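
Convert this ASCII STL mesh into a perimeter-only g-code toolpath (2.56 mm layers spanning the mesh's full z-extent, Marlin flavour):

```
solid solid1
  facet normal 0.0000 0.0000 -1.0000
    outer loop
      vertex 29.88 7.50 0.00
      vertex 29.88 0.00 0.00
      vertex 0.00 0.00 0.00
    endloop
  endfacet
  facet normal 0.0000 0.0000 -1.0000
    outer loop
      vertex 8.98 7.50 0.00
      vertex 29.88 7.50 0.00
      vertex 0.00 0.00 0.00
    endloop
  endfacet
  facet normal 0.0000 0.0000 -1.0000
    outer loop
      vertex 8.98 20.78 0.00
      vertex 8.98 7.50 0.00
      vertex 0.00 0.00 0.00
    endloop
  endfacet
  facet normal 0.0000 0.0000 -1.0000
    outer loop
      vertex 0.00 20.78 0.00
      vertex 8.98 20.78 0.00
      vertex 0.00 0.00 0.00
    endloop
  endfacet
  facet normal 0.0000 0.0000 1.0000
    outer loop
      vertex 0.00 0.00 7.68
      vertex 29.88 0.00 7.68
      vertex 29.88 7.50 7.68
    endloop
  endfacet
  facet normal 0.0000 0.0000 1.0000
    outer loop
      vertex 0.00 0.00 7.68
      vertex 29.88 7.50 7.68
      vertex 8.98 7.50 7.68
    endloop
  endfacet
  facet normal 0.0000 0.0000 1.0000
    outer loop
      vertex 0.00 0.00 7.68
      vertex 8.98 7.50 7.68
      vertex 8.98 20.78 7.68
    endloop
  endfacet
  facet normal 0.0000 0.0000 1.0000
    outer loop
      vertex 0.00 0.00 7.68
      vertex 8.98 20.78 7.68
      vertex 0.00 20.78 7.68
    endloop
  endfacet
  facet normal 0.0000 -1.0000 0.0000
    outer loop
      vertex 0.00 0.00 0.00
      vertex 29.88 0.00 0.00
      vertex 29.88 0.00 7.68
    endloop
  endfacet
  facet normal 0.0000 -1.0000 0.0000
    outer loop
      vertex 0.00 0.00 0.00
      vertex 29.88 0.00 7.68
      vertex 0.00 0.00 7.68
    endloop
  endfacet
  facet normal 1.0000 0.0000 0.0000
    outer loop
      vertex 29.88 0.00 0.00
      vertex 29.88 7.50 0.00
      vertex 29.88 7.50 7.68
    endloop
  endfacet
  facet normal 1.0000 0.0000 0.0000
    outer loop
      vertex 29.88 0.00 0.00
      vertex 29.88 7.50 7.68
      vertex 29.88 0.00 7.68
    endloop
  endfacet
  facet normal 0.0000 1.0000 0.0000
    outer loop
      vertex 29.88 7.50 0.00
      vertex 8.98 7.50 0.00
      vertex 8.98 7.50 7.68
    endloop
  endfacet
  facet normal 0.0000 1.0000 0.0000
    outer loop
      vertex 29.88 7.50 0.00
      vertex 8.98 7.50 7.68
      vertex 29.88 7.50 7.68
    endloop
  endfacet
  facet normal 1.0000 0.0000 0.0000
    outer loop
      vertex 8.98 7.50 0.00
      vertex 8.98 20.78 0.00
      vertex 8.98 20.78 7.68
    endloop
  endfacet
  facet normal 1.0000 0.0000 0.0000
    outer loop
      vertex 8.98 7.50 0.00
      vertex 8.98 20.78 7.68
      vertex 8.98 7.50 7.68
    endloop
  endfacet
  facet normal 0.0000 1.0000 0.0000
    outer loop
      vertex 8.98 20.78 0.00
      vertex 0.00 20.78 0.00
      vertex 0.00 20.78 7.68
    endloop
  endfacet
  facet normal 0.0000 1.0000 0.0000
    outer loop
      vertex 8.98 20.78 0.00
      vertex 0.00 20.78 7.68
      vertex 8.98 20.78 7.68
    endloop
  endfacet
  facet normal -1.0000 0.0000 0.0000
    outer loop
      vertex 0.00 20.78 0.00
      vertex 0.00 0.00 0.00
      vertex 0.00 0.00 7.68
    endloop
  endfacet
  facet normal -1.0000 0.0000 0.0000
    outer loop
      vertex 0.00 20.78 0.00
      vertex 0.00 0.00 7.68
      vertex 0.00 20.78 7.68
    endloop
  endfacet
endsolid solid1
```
; perimeter-only toolpath
G21 ; units = mm
G90 ; absolute positioning
G28 ; home
; layer 1
G0 Z2.56
G0 X0.00 Y0.00
G1 X29.88 Y0.00
G1 X29.88 Y7.50
G1 X8.98 Y7.50
G1 X8.98 Y20.78
G1 X0.00 Y20.78
G1 X0.00 Y0.00
; layer 2
G0 Z5.12
G0 X0.00 Y0.00
G1 X29.88 Y0.00
G1 X29.88 Y7.50
G1 X8.98 Y7.50
G1 X8.98 Y20.78
G1 X0.00 Y20.78
G1 X0.00 Y0.00
; layer 3
G0 Z7.68
G0 X0.00 Y0.00
G1 X29.88 Y0.00
G1 X29.88 Y7.50
G1 X8.98 Y7.50
G1 X8.98 Y20.78
G1 X0.00 Y20.78
G1 X0.00 Y0.00
M2 ; end

The solid is an L-shaped prism: outer 29.9 × 20.8 mm, arm thicknesses ≈ 7.5 mm (horizontal) and 8.98 mm (vertical), extruded 7.68 mm in z. Slicing at Δz = 2.56 mm — 3 equal slices spanning the solid's height, so layer i sits at z = i·h/3 — gives 3 non-empty perimeters. Each is a 6-segment closed polygon; G0 lifts to the layer z and rapids to the start vertex, then G1 traces the edges.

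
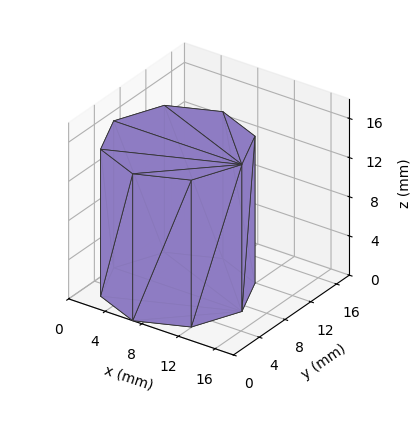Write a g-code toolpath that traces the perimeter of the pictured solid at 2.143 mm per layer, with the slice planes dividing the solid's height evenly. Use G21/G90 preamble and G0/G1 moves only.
Reading the render: the shape is a regular 8-sided prism (a cylinder approximated with 8 flat sides), circumscribed radius ≈ 7 mm, height ≈ 15 mm (dimensions read to the nearest mm from the axis ticks). For the g-code, the solid's height is divided into equal slices at the stated Δz and each level perimeter traced with G1 moves after a G0 lift.

; perimeter-only toolpath
G21 ; units = mm
G90 ; absolute positioning
G28 ; home
; layer 1
G0 Z2.143
G0 X14.000 Y7.000
G1 X11.950 Y11.950
G1 X7.000 Y14.000
G1 X2.050 Y11.950
G1 X0.000 Y7.000
G1 X2.050 Y2.050
G1 X7.000 Y0.000
G1 X11.950 Y2.050
G1 X14.000 Y7.000
; layer 2
G0 Z4.286
G0 X14.000 Y7.000
G1 X11.950 Y11.950
G1 X7.000 Y14.000
G1 X2.050 Y11.950
G1 X0.000 Y7.000
G1 X2.050 Y2.050
G1 X7.000 Y0.000
G1 X11.950 Y2.050
G1 X14.000 Y7.000
; layer 3
G0 Z6.429
G0 X14.000 Y7.000
G1 X11.950 Y11.950
G1 X7.000 Y14.000
G1 X2.050 Y11.950
G1 X0.000 Y7.000
G1 X2.050 Y2.050
G1 X7.000 Y0.000
G1 X11.950 Y2.050
G1 X14.000 Y7.000
; layer 4
G0 Z8.571
G0 X14.000 Y7.000
G1 X11.950 Y11.950
G1 X7.000 Y14.000
G1 X2.050 Y11.950
G1 X0.000 Y7.000
G1 X2.050 Y2.050
G1 X7.000 Y0.000
G1 X11.950 Y2.050
G1 X14.000 Y7.000
; layer 5
G0 Z10.714
G0 X14.000 Y7.000
G1 X11.950 Y11.950
G1 X7.000 Y14.000
G1 X2.050 Y11.950
G1 X0.000 Y7.000
G1 X2.050 Y2.050
G1 X7.000 Y0.000
G1 X11.950 Y2.050
G1 X14.000 Y7.000
; layer 6
G0 Z12.857
G0 X14.000 Y7.000
G1 X11.950 Y11.950
G1 X7.000 Y14.000
G1 X2.050 Y11.950
G1 X0.000 Y7.000
G1 X2.050 Y2.050
G1 X7.000 Y0.000
G1 X11.950 Y2.050
G1 X14.000 Y7.000
; layer 7
G0 Z15.000
G0 X14.000 Y7.000
G1 X11.950 Y11.950
G1 X7.000 Y14.000
G1 X2.050 Y11.950
G1 X0.000 Y7.000
G1 X2.050 Y2.050
G1 X7.000 Y0.000
G1 X11.950 Y2.050
G1 X14.000 Y7.000
M2 ; end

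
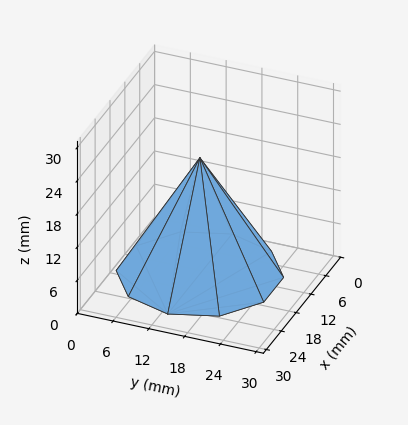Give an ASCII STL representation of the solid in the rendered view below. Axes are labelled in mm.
Reading the render: the shape is a regular 10-sided pyramid, base circumscribed radius ≈ 13 mm, apex at z ≈ 21 mm (dimensions read to the nearest mm from the axis ticks). For the STL, each face is triangulated and given an outward normal.

solid part
  facet normal 0.0000 0.0000 -1.0000
    outer loop
      vertex 17.017 25.364 0.000
      vertex 23.517 20.641 0.000
      vertex 26.000 13.000 0.000
    endloop
  endfacet
  facet normal 0.0000 0.0000 -1.0000
    outer loop
      vertex 8.983 25.364 0.000
      vertex 17.017 25.364 0.000
      vertex 26.000 13.000 0.000
    endloop
  endfacet
  facet normal 0.0000 0.0000 -1.0000
    outer loop
      vertex 2.483 20.641 0.000
      vertex 8.983 25.364 0.000
      vertex 26.000 13.000 0.000
    endloop
  endfacet
  facet normal 0.0000 0.0000 -1.0000
    outer loop
      vertex 0.000 13.000 0.000
      vertex 2.483 20.641 0.000
      vertex 26.000 13.000 0.000
    endloop
  endfacet
  facet normal 0.0000 0.0000 -1.0000
    outer loop
      vertex 2.483 5.359 0.000
      vertex 0.000 13.000 0.000
      vertex 26.000 13.000 0.000
    endloop
  endfacet
  facet normal 0.0000 0.0000 -1.0000
    outer loop
      vertex 8.983 0.636 0.000
      vertex 2.483 5.359 0.000
      vertex 26.000 13.000 0.000
    endloop
  endfacet
  facet normal 0.0000 0.0000 -1.0000
    outer loop
      vertex 17.017 0.636 0.000
      vertex 8.983 0.636 0.000
      vertex 26.000 13.000 0.000
    endloop
  endfacet
  facet normal 0.0000 0.0000 -1.0000
    outer loop
      vertex 23.517 5.359 0.000
      vertex 17.017 0.636 0.000
      vertex 26.000 13.000 0.000
    endloop
  endfacet
  facet normal 0.8196 0.2663 0.5073
    outer loop
      vertex 26.000 13.000 0.000
      vertex 23.517 20.641 0.000
      vertex 13.000 13.000 21.000
    endloop
  endfacet
  facet normal 0.5066 0.6971 0.5073
    outer loop
      vertex 23.517 20.641 0.000
      vertex 17.017 25.364 0.000
      vertex 13.000 13.000 21.000
    endloop
  endfacet
  facet normal 0.0000 0.8617 0.5074
    outer loop
      vertex 17.017 25.364 0.000
      vertex 8.983 25.364 0.000
      vertex 13.000 13.000 21.000
    endloop
  endfacet
  facet normal -0.5066 0.6971 0.5073
    outer loop
      vertex 8.983 25.364 0.000
      vertex 2.483 20.641 0.000
      vertex 13.000 13.000 21.000
    endloop
  endfacet
  facet normal -0.8196 0.2663 0.5073
    outer loop
      vertex 2.483 20.641 0.000
      vertex 0.000 13.000 0.000
      vertex 13.000 13.000 21.000
    endloop
  endfacet
  facet normal -0.8196 -0.2663 0.5073
    outer loop
      vertex 0.000 13.000 0.000
      vertex 2.483 5.359 0.000
      vertex 13.000 13.000 21.000
    endloop
  endfacet
  facet normal -0.5066 -0.6971 0.5073
    outer loop
      vertex 2.483 5.359 0.000
      vertex 8.983 0.636 0.000
      vertex 13.000 13.000 21.000
    endloop
  endfacet
  facet normal 0.0000 -0.8617 0.5074
    outer loop
      vertex 8.983 0.636 0.000
      vertex 17.017 0.636 0.000
      vertex 13.000 13.000 21.000
    endloop
  endfacet
  facet normal 0.5066 -0.6971 0.5073
    outer loop
      vertex 17.017 0.636 0.000
      vertex 23.517 5.359 0.000
      vertex 13.000 13.000 21.000
    endloop
  endfacet
  facet normal 0.8196 -0.2663 0.5073
    outer loop
      vertex 23.517 5.359 0.000
      vertex 26.000 13.000 0.000
      vertex 13.000 13.000 21.000
    endloop
  endfacet
endsolid part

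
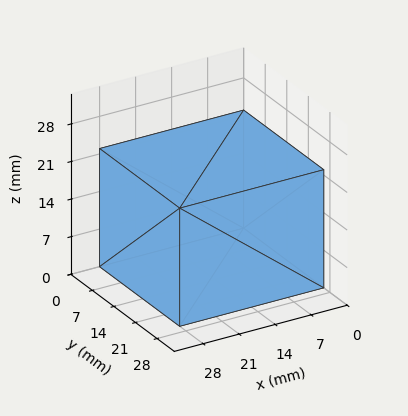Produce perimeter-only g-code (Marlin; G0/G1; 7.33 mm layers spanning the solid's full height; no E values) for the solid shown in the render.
Reading the render: the shape is a rectangular box, roughly 28 × 26 mm footprint and 22 mm tall (dimensions read to the nearest mm from the axis ticks). For the g-code, the solid's height is divided into equal slices at the stated Δz and each level perimeter traced with G1 moves after a G0 lift.

; perimeter-only toolpath
G21 ; units = mm
G90 ; absolute positioning
G28 ; home
; layer 1
G0 Z7.33
G0 X0.00 Y0.00
G1 X28.00 Y0.00
G1 X28.00 Y26.00
G1 X0.00 Y26.00
G1 X0.00 Y0.00
; layer 2
G0 Z14.67
G0 X0.00 Y0.00
G1 X28.00 Y0.00
G1 X28.00 Y26.00
G1 X0.00 Y26.00
G1 X0.00 Y0.00
; layer 3
G0 Z22.00
G0 X0.00 Y0.00
G1 X28.00 Y0.00
G1 X28.00 Y26.00
G1 X0.00 Y26.00
G1 X0.00 Y0.00
M2 ; end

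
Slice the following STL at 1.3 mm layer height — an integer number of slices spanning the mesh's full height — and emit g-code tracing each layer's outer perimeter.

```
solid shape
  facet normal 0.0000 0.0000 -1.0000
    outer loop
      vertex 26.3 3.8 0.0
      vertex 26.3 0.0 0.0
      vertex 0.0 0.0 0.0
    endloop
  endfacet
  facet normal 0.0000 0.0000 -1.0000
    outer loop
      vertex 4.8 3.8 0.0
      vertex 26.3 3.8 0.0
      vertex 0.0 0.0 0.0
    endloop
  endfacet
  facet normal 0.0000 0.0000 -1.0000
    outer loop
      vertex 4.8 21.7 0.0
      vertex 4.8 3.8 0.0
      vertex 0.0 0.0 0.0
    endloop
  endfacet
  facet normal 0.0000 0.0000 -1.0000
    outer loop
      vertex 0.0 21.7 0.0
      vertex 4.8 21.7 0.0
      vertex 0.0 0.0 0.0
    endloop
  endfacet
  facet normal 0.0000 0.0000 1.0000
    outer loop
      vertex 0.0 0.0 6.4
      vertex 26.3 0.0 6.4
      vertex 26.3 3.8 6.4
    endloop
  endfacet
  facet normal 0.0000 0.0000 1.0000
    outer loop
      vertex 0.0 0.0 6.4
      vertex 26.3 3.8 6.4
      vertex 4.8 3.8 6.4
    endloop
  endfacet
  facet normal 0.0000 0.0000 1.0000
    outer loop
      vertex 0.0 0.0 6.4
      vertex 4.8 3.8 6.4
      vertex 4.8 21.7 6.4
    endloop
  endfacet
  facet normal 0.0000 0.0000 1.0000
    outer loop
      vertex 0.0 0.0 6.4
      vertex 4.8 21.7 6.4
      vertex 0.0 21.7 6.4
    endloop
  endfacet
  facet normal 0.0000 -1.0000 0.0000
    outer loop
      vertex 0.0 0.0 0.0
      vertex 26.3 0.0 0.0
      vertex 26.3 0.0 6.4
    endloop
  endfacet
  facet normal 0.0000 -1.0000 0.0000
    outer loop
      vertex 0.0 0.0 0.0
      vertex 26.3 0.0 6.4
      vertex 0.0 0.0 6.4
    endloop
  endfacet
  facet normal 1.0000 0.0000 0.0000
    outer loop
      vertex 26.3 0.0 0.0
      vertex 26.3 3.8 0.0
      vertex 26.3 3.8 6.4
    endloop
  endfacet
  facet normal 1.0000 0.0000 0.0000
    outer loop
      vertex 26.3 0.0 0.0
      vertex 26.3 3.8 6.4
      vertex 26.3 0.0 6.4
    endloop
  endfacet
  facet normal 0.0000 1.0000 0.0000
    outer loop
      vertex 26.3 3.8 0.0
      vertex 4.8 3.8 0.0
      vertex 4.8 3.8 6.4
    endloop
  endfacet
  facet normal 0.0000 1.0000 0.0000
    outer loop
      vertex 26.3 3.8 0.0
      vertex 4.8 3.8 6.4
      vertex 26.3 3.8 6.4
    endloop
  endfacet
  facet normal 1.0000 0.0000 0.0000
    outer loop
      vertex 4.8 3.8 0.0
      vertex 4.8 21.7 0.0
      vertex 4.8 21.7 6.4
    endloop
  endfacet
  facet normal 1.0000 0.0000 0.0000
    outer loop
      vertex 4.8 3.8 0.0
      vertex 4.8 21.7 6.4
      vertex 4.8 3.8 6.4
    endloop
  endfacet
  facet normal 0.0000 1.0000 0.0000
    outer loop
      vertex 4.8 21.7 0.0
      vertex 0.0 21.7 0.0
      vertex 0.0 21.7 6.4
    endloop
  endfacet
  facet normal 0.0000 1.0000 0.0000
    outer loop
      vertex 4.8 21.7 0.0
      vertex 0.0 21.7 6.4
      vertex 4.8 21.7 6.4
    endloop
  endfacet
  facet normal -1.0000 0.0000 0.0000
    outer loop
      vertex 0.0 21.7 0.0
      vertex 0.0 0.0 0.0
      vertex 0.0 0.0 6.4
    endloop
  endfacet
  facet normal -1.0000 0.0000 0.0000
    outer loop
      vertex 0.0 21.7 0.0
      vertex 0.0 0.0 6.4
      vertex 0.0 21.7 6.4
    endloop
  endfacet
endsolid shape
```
; perimeter-only toolpath
G21 ; units = mm
G90 ; absolute positioning
G28 ; home
; layer 1
G0 Z1.3
G0 X0.0 Y0.0
G1 X26.3 Y0.0
G1 X26.3 Y3.8
G1 X4.8 Y3.8
G1 X4.8 Y21.7
G1 X0.0 Y21.7
G1 X0.0 Y0.0
; layer 2
G0 Z2.6
G0 X0.0 Y0.0
G1 X26.3 Y0.0
G1 X26.3 Y3.8
G1 X4.8 Y3.8
G1 X4.8 Y21.7
G1 X0.0 Y21.7
G1 X0.0 Y0.0
; layer 3
G0 Z3.8
G0 X0.0 Y0.0
G1 X26.3 Y0.0
G1 X26.3 Y3.8
G1 X4.8 Y3.8
G1 X4.8 Y21.7
G1 X0.0 Y21.7
G1 X0.0 Y0.0
; layer 4
G0 Z5.1
G0 X0.0 Y0.0
G1 X26.3 Y0.0
G1 X26.3 Y3.8
G1 X4.8 Y3.8
G1 X4.8 Y21.7
G1 X0.0 Y21.7
G1 X0.0 Y0.0
; layer 5
G0 Z6.4
G0 X0.0 Y0.0
G1 X26.3 Y0.0
G1 X26.3 Y3.8
G1 X4.8 Y3.8
G1 X4.8 Y21.7
G1 X0.0 Y21.7
G1 X0.0 Y0.0
M2 ; end

The solid is an L-shaped prism: outer 26.3 × 21.7 mm, arm thicknesses ≈ 3.8 mm (horizontal) and 4.8 mm (vertical), extruded 6.4 mm in z. Slicing at Δz = 1.3 mm — 5 equal slices spanning the solid's height, so layer i sits at z = i·h/5 — gives 5 non-empty perimeters. Each is a 6-segment closed polygon; G0 lifts to the layer z and rapids to the start vertex, then G1 traces the edges.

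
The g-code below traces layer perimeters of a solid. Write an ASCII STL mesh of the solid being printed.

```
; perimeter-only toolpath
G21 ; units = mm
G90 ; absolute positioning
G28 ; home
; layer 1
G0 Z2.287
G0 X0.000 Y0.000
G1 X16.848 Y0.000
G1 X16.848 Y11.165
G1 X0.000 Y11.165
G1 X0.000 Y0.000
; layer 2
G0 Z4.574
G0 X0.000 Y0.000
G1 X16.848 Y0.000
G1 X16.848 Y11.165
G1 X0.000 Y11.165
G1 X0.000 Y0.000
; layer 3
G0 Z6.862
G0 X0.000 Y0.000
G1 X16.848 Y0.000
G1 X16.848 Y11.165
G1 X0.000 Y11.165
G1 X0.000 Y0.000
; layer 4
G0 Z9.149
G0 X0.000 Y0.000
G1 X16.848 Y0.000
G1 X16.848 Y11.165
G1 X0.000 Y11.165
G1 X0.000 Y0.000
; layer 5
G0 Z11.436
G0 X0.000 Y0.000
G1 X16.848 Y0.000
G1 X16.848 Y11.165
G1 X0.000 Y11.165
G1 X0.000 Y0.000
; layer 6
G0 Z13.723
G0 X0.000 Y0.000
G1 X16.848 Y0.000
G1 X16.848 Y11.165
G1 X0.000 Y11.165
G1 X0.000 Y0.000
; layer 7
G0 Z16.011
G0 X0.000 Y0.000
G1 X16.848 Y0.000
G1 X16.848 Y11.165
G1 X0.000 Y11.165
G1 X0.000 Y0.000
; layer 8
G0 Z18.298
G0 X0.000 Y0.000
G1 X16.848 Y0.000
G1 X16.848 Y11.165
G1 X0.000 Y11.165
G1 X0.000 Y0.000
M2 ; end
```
solid part
  facet normal 0.0000 0.0000 -1.0000
    outer loop
      vertex 16.848 11.165 0.000
      vertex 16.848 0.000 0.000
      vertex 0.000 0.000 0.000
    endloop
  endfacet
  facet normal 0.0000 0.0000 -1.0000
    outer loop
      vertex 0.000 11.165 0.000
      vertex 16.848 11.165 0.000
      vertex 0.000 0.000 0.000
    endloop
  endfacet
  facet normal 0.0000 0.0000 1.0000
    outer loop
      vertex 0.000 0.000 18.298
      vertex 16.848 0.000 18.298
      vertex 16.848 11.165 18.298
    endloop
  endfacet
  facet normal 0.0000 0.0000 1.0000
    outer loop
      vertex 0.000 0.000 18.298
      vertex 16.848 11.165 18.298
      vertex 0.000 11.165 18.298
    endloop
  endfacet
  facet normal 0.0000 -1.0000 0.0000
    outer loop
      vertex 0.000 0.000 0.000
      vertex 16.848 0.000 0.000
      vertex 16.848 0.000 18.298
    endloop
  endfacet
  facet normal 0.0000 -1.0000 0.0000
    outer loop
      vertex 0.000 0.000 0.000
      vertex 16.848 0.000 18.298
      vertex 0.000 0.000 18.298
    endloop
  endfacet
  facet normal 0.0000 1.0000 0.0000
    outer loop
      vertex 16.848 11.165 18.298
      vertex 16.848 11.165 0.000
      vertex 0.000 11.165 0.000
    endloop
  endfacet
  facet normal 0.0000 1.0000 0.0000
    outer loop
      vertex 0.000 11.165 18.298
      vertex 16.848 11.165 18.298
      vertex 0.000 11.165 0.000
    endloop
  endfacet
  facet normal -1.0000 0.0000 0.0000
    outer loop
      vertex 0.000 11.165 18.298
      vertex 0.000 11.165 0.000
      vertex 0.000 0.000 0.000
    endloop
  endfacet
  facet normal -1.0000 0.0000 0.0000
    outer loop
      vertex 0.000 0.000 18.298
      vertex 0.000 11.165 18.298
      vertex 0.000 0.000 0.000
    endloop
  endfacet
  facet normal 1.0000 0.0000 0.0000
    outer loop
      vertex 16.848 0.000 0.000
      vertex 16.848 11.165 0.000
      vertex 16.848 11.165 18.298
    endloop
  endfacet
  facet normal 1.0000 0.0000 0.0000
    outer loop
      vertex 16.848 0.000 0.000
      vertex 16.848 11.165 18.298
      vertex 16.848 0.000 18.298
    endloop
  endfacet
endsolid part

The G0 Z moves step by Δz≈2.287 mm. Every layer's G1 loop is the same polygon, so the solid is a straight extrusion of it from z=0 to z≈18.3. Closing with flat bottom and top caps and triangulating gives 12 facets — a rectangular box, roughly 16.8 × 11.2 mm footprint and 18.3 mm tall.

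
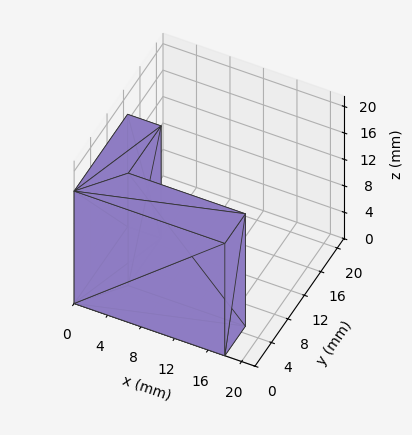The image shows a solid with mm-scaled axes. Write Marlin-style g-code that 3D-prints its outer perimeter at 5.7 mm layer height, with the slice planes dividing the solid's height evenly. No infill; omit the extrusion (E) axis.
Reading the render: the shape is an L-shaped prism: outer 18 × 13 mm, arm thicknesses ≈ 5 mm (horizontal) and 4 mm (vertical), extruded 17 mm in z (dimensions read to the nearest mm from the axis ticks). For the g-code, the solid's height is divided into equal slices at the stated Δz and each level perimeter traced with G1 moves after a G0 lift.

; perimeter-only toolpath
G21 ; units = mm
G90 ; absolute positioning
G28 ; home
; layer 1
G0 Z5.7
G0 X0.0 Y0.0
G1 X18.0 Y0.0
G1 X18.0 Y5.0
G1 X4.0 Y5.0
G1 X4.0 Y13.0
G1 X0.0 Y13.0
G1 X0.0 Y0.0
; layer 2
G0 Z11.3
G0 X0.0 Y0.0
G1 X18.0 Y0.0
G1 X18.0 Y5.0
G1 X4.0 Y5.0
G1 X4.0 Y13.0
G1 X0.0 Y13.0
G1 X0.0 Y0.0
; layer 3
G0 Z17.0
G0 X0.0 Y0.0
G1 X18.0 Y0.0
G1 X18.0 Y5.0
G1 X4.0 Y5.0
G1 X4.0 Y13.0
G1 X0.0 Y13.0
G1 X0.0 Y0.0
M2 ; end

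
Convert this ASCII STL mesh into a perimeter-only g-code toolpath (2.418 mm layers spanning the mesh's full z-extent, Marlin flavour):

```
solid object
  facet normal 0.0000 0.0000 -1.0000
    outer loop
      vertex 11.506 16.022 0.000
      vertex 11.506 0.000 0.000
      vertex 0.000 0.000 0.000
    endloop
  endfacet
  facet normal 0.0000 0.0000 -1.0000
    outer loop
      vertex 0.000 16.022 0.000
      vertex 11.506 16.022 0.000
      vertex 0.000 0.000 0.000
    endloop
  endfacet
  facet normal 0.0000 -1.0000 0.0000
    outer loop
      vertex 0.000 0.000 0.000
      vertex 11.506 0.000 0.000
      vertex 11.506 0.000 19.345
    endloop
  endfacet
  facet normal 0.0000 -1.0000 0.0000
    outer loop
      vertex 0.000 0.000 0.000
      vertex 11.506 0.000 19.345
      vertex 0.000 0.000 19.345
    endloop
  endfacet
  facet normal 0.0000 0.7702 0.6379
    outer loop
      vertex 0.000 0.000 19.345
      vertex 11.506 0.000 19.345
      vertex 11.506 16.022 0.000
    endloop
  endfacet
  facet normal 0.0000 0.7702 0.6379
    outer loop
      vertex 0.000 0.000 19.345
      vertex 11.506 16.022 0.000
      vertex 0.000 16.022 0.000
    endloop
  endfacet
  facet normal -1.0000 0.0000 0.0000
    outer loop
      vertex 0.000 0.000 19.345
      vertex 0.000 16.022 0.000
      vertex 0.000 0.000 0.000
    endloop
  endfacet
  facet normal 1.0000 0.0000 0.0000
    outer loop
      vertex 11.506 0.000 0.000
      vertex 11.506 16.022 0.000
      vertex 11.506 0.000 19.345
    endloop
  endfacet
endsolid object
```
; perimeter-only toolpath
G21 ; units = mm
G90 ; absolute positioning
G28 ; home
; layer 1
G0 Z2.418
G0 X0.000 Y0.000
G1 X11.506 Y0.000
G1 X11.506 Y14.019
G1 X0.000 Y14.019
G1 X0.000 Y0.000
; layer 2
G0 Z4.836
G0 X0.000 Y0.000
G1 X11.506 Y0.000
G1 X11.506 Y12.016
G1 X0.000 Y12.016
G1 X0.000 Y0.000
; layer 3
G0 Z7.254
G0 X0.000 Y0.000
G1 X11.506 Y0.000
G1 X11.506 Y10.014
G1 X0.000 Y10.014
G1 X0.000 Y0.000
; layer 4
G0 Z9.672
G0 X0.000 Y0.000
G1 X11.506 Y0.000
G1 X11.506 Y8.011
G1 X0.000 Y8.011
G1 X0.000 Y0.000
; layer 5
G0 Z12.091
G0 X0.000 Y0.000
G1 X11.506 Y0.000
G1 X11.506 Y6.008
G1 X0.000 Y6.008
G1 X0.000 Y0.000
; layer 6
G0 Z14.509
G0 X0.000 Y0.000
G1 X11.506 Y0.000
G1 X11.506 Y4.005
G1 X0.000 Y4.005
G1 X0.000 Y0.000
; layer 7
G0 Z16.927
G0 X0.000 Y0.000
G1 X11.506 Y0.000
G1 X11.506 Y2.003
G1 X0.000 Y2.003
G1 X0.000 Y0.000
M2 ; end

The solid is a wedge (ramp): 11.5 × 16 mm base, rising to 19.3 mm along the y=0 edge and sloping linearly to z=0 at y=16. Slicing at Δz = 2.418 mm — 8 equal slices spanning the solid's height, so layer i sits at z = i·h/8 — gives 7 non-empty perimeters. Each is a 4-segment closed polygon; G0 lifts to the layer z and rapids to the start vertex, then G1 traces the edges. The cross-section shrinks linearly with z (the slice at the apex is degenerate and omitted).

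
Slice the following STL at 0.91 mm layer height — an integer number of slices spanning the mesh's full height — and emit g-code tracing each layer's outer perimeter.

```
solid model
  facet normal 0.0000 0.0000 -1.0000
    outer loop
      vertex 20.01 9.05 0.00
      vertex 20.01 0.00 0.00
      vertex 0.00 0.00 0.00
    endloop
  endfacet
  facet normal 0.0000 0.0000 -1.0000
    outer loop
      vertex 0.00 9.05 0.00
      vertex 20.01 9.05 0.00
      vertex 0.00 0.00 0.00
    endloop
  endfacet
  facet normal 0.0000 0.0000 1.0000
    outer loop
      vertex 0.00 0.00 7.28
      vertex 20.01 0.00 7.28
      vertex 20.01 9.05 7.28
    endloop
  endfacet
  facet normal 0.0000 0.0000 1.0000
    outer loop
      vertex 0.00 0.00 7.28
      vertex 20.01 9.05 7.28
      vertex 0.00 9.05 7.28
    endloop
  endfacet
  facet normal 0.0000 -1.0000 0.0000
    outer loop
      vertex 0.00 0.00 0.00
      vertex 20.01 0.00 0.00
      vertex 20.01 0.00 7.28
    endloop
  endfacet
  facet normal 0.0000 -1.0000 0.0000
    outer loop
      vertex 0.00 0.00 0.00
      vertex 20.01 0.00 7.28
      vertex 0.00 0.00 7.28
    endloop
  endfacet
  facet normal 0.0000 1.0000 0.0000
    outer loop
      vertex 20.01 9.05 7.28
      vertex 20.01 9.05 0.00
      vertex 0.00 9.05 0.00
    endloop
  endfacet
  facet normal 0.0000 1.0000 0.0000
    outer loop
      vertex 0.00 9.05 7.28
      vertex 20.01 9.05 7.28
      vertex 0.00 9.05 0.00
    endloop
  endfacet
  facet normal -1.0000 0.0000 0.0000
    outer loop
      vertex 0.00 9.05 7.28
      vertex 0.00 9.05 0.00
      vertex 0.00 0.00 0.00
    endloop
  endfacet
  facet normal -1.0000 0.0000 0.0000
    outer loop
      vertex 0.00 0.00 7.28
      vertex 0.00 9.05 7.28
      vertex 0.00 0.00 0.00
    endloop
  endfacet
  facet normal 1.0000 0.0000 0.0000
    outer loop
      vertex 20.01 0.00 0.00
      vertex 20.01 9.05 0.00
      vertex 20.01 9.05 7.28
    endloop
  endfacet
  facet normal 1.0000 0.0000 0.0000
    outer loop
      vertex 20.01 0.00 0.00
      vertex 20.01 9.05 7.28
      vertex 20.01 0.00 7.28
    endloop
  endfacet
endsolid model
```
; perimeter-only toolpath
G21 ; units = mm
G90 ; absolute positioning
G28 ; home
; layer 1
G0 Z0.91
G0 X0.00 Y0.00
G1 X20.01 Y0.00
G1 X20.01 Y9.05
G1 X0.00 Y9.05
G1 X0.00 Y0.00
; layer 2
G0 Z1.82
G0 X0.00 Y0.00
G1 X20.01 Y0.00
G1 X20.01 Y9.05
G1 X0.00 Y9.05
G1 X0.00 Y0.00
; layer 3
G0 Z2.73
G0 X0.00 Y0.00
G1 X20.01 Y0.00
G1 X20.01 Y9.05
G1 X0.00 Y9.05
G1 X0.00 Y0.00
; layer 4
G0 Z3.64
G0 X0.00 Y0.00
G1 X20.01 Y0.00
G1 X20.01 Y9.05
G1 X0.00 Y9.05
G1 X0.00 Y0.00
; layer 5
G0 Z4.55
G0 X0.00 Y0.00
G1 X20.01 Y0.00
G1 X20.01 Y9.05
G1 X0.00 Y9.05
G1 X0.00 Y0.00
; layer 6
G0 Z5.46
G0 X0.00 Y0.00
G1 X20.01 Y0.00
G1 X20.01 Y9.05
G1 X0.00 Y9.05
G1 X0.00 Y0.00
; layer 7
G0 Z6.37
G0 X0.00 Y0.00
G1 X20.01 Y0.00
G1 X20.01 Y9.05
G1 X0.00 Y9.05
G1 X0.00 Y0.00
; layer 8
G0 Z7.28
G0 X0.00 Y0.00
G1 X20.01 Y0.00
G1 X20.01 Y9.05
G1 X0.00 Y9.05
G1 X0.00 Y0.00
M2 ; end

The solid is a rectangular box, roughly 20 × 9.05 mm footprint and 7.28 mm tall. Slicing at Δz = 0.91 mm — 8 equal slices spanning the solid's height, so layer i sits at z = i·h/8 — gives 8 non-empty perimeters. Each is a 4-segment closed polygon; G0 lifts to the layer z and rapids to the start vertex, then G1 traces the edges.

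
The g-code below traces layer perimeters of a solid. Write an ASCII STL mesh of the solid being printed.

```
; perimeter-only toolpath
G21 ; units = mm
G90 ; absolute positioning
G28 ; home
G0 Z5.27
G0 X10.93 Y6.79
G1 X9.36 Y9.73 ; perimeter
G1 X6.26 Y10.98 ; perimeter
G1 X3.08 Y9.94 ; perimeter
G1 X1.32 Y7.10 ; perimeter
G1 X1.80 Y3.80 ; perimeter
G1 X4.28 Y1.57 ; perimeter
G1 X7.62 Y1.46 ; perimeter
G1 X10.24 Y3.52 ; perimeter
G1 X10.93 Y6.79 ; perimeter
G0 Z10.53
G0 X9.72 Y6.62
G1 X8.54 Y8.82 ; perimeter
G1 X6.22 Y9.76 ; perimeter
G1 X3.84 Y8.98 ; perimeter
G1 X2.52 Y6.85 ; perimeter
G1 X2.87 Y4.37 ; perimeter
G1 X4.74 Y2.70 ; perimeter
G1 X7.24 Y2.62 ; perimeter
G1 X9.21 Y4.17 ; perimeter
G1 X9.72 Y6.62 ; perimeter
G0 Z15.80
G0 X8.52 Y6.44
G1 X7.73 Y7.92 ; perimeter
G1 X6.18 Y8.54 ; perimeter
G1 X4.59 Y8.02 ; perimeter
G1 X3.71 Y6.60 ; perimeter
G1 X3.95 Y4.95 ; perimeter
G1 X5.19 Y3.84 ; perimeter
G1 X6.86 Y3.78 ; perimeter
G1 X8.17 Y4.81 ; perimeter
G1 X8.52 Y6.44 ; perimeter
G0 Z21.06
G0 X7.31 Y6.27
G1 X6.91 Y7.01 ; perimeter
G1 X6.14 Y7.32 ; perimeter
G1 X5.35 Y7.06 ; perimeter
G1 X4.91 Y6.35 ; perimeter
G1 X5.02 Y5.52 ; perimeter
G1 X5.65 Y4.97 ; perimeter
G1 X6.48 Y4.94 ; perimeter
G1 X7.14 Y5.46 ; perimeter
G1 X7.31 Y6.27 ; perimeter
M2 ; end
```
solid part
  facet normal 0.0000 0.0000 -1.0000
    outer loop
      vertex 6.30 12.20 0.00
      vertex 10.17 10.64 0.00
      vertex 12.14 6.96 0.00
    endloop
  endfacet
  facet normal 0.0000 0.0000 -1.0000
    outer loop
      vertex 2.33 10.90 0.00
      vertex 6.30 12.20 0.00
      vertex 12.14 6.96 0.00
    endloop
  endfacet
  facet normal 0.0000 0.0000 -1.0000
    outer loop
      vertex 0.13 7.35 0.00
      vertex 2.33 10.90 0.00
      vertex 12.14 6.96 0.00
    endloop
  endfacet
  facet normal 0.0000 0.0000 -1.0000
    outer loop
      vertex 0.72 3.22 0.00
      vertex 0.13 7.35 0.00
      vertex 12.14 6.96 0.00
    endloop
  endfacet
  facet normal 0.0000 0.0000 -1.0000
    outer loop
      vertex 3.83 0.44 0.00
      vertex 0.72 3.22 0.00
      vertex 12.14 6.96 0.00
    endloop
  endfacet
  facet normal 0.0000 0.0000 -1.0000
    outer loop
      vertex 8.00 0.30 0.00
      vertex 3.83 0.44 0.00
      vertex 12.14 6.96 0.00
    endloop
  endfacet
  facet normal 0.0000 0.0000 -1.0000
    outer loop
      vertex 11.28 2.88 0.00
      vertex 8.00 0.30 0.00
      vertex 12.14 6.96 0.00
    endloop
  endfacet
  facet normal 0.8615 0.4612 0.2127
    outer loop
      vertex 12.14 6.96 0.00
      vertex 10.17 10.64 0.00
      vertex 6.10 6.10 26.33
    endloop
  endfacet
  facet normal 0.3653 0.9063 0.2127
    outer loop
      vertex 10.17 10.64 0.00
      vertex 6.30 12.20 0.00
      vertex 6.10 6.10 26.33
    endloop
  endfacet
  facet normal -0.3041 0.9286 0.2128
    outer loop
      vertex 6.30 12.20 0.00
      vertex 2.33 10.90 0.00
      vertex 6.10 6.10 26.33
    endloop
  endfacet
  facet normal -0.8305 0.5147 0.2128
    outer loop
      vertex 2.33 10.90 0.00
      vertex 0.13 7.35 0.00
      vertex 6.10 6.10 26.33
    endloop
  endfacet
  facet normal -0.9673 -0.1382 0.2128
    outer loop
      vertex 0.13 7.35 0.00
      vertex 0.72 3.22 0.00
      vertex 6.10 6.10 26.33
    endloop
  endfacet
  facet normal -0.6512 -0.7285 0.2127
    outer loop
      vertex 0.72 3.22 0.00
      vertex 3.83 0.44 0.00
      vertex 6.10 6.10 26.33
    endloop
  endfacet
  facet normal -0.0328 -0.9766 0.2128
    outer loop
      vertex 3.83 0.44 0.00
      vertex 8.00 0.30 0.00
      vertex 6.10 6.10 26.33
    endloop
  endfacet
  facet normal 0.6041 -0.7680 0.2128
    outer loop
      vertex 8.00 0.30 0.00
      vertex 11.28 2.88 0.00
      vertex 6.10 6.10 26.33
    endloop
  endfacet
  facet normal 0.9561 -0.2015 0.2127
    outer loop
      vertex 11.28 2.88 0.00
      vertex 12.14 6.96 0.00
      vertex 6.10 6.10 26.33
    endloop
  endfacet
endsolid part

The G0 Z moves step by Δz≈5.27 mm. The G1 loops shrink linearly with z, so the solid tapers from its base footprint up to z≈26.3. Closing with a flat bottom cap and the tapered top and triangulating gives 16 facets — a regular 9-sided pyramid, base circumscribed radius ≈ 6.1 mm, apex at z ≈ 26.3 mm.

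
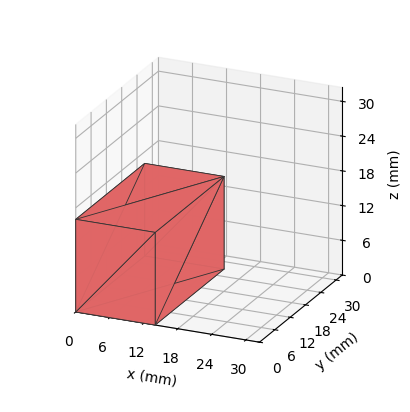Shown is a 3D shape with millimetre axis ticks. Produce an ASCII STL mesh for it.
Reading the render: the shape is a rectangular box, roughly 14 × 27 mm footprint and 16 mm tall (dimensions read to the nearest mm from the axis ticks). For the STL, each face is triangulated and given an outward normal.

solid part
  facet normal 0.0000 0.0000 -1.0000
    outer loop
      vertex 14.00 27.00 0.00
      vertex 14.00 0.00 0.00
      vertex 0.00 0.00 0.00
    endloop
  endfacet
  facet normal 0.0000 0.0000 -1.0000
    outer loop
      vertex 0.00 27.00 0.00
      vertex 14.00 27.00 0.00
      vertex 0.00 0.00 0.00
    endloop
  endfacet
  facet normal 0.0000 0.0000 1.0000
    outer loop
      vertex 0.00 0.00 16.00
      vertex 14.00 0.00 16.00
      vertex 14.00 27.00 16.00
    endloop
  endfacet
  facet normal 0.0000 0.0000 1.0000
    outer loop
      vertex 0.00 0.00 16.00
      vertex 14.00 27.00 16.00
      vertex 0.00 27.00 16.00
    endloop
  endfacet
  facet normal 0.0000 -1.0000 0.0000
    outer loop
      vertex 0.00 0.00 0.00
      vertex 14.00 0.00 0.00
      vertex 14.00 0.00 16.00
    endloop
  endfacet
  facet normal 0.0000 -1.0000 0.0000
    outer loop
      vertex 0.00 0.00 0.00
      vertex 14.00 0.00 16.00
      vertex 0.00 0.00 16.00
    endloop
  endfacet
  facet normal 0.0000 1.0000 0.0000
    outer loop
      vertex 14.00 27.00 16.00
      vertex 14.00 27.00 0.00
      vertex 0.00 27.00 0.00
    endloop
  endfacet
  facet normal 0.0000 1.0000 0.0000
    outer loop
      vertex 0.00 27.00 16.00
      vertex 14.00 27.00 16.00
      vertex 0.00 27.00 0.00
    endloop
  endfacet
  facet normal -1.0000 0.0000 0.0000
    outer loop
      vertex 0.00 27.00 16.00
      vertex 0.00 27.00 0.00
      vertex 0.00 0.00 0.00
    endloop
  endfacet
  facet normal -1.0000 0.0000 0.0000
    outer loop
      vertex 0.00 0.00 16.00
      vertex 0.00 27.00 16.00
      vertex 0.00 0.00 0.00
    endloop
  endfacet
  facet normal 1.0000 0.0000 0.0000
    outer loop
      vertex 14.00 0.00 0.00
      vertex 14.00 27.00 0.00
      vertex 14.00 27.00 16.00
    endloop
  endfacet
  facet normal 1.0000 0.0000 0.0000
    outer loop
      vertex 14.00 0.00 0.00
      vertex 14.00 27.00 16.00
      vertex 14.00 0.00 16.00
    endloop
  endfacet
endsolid part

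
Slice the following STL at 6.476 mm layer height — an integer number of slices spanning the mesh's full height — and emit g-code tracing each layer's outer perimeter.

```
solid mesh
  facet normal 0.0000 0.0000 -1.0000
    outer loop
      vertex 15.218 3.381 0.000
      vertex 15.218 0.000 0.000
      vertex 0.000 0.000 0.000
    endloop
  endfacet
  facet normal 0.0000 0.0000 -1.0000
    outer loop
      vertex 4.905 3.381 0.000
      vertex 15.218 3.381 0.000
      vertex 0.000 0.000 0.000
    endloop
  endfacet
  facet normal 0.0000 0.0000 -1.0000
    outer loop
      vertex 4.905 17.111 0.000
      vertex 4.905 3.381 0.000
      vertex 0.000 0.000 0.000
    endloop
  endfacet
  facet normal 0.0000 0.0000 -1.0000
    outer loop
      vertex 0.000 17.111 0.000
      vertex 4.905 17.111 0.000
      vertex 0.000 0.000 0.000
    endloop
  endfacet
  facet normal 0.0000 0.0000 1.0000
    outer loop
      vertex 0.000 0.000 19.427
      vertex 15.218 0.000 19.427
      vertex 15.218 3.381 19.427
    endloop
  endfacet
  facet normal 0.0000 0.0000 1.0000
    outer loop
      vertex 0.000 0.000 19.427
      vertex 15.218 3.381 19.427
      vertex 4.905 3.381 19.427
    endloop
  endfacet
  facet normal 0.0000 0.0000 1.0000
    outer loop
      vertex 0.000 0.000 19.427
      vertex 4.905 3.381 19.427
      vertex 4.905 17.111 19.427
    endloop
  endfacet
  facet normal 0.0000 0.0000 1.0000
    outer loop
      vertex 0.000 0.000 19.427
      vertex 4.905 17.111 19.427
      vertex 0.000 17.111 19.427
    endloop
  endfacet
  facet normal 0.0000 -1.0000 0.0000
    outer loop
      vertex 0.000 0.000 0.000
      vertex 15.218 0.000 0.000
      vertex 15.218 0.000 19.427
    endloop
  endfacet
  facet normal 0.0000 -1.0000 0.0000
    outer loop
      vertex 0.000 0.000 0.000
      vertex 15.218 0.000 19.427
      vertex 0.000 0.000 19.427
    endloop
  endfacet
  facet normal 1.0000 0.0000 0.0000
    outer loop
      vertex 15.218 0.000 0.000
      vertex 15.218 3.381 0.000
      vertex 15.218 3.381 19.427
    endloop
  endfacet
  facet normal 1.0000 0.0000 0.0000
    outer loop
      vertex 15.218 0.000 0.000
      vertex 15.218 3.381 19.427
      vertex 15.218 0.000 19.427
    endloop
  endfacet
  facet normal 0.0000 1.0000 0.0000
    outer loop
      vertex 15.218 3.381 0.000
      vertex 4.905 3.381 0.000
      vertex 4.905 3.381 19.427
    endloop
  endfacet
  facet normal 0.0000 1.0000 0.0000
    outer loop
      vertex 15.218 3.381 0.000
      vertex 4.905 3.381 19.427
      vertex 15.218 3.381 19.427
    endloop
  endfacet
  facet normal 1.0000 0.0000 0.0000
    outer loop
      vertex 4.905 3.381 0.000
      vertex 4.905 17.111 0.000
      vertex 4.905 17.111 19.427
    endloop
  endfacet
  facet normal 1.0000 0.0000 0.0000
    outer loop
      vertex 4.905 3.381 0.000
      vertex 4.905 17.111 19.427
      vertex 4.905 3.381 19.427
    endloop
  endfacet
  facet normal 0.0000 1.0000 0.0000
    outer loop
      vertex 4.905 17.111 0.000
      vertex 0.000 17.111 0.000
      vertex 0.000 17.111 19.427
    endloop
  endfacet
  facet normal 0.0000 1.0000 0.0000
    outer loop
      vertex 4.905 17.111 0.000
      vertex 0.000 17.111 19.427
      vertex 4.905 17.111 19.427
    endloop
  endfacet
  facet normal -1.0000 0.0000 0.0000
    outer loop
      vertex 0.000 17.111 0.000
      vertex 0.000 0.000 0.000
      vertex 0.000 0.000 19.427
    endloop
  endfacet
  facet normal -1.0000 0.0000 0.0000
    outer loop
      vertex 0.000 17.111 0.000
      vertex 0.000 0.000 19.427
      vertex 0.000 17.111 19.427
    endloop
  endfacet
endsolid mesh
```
; perimeter-only toolpath
G21 ; units = mm
G90 ; absolute positioning
G28 ; home
; layer 1
G0 Z6.476
G0 X0.000 Y0.000
G1 X15.218 Y0.000
G1 X15.218 Y3.381
G1 X4.905 Y3.381
G1 X4.905 Y17.111
G1 X0.000 Y17.111
G1 X0.000 Y0.000
; layer 2
G0 Z12.951
G0 X0.000 Y0.000
G1 X15.218 Y0.000
G1 X15.218 Y3.381
G1 X4.905 Y3.381
G1 X4.905 Y17.111
G1 X0.000 Y17.111
G1 X0.000 Y0.000
; layer 3
G0 Z19.427
G0 X0.000 Y0.000
G1 X15.218 Y0.000
G1 X15.218 Y3.381
G1 X4.905 Y3.381
G1 X4.905 Y17.111
G1 X0.000 Y17.111
G1 X0.000 Y0.000
M2 ; end

The solid is an L-shaped prism: outer 15.2 × 17.1 mm, arm thicknesses ≈ 3.38 mm (horizontal) and 4.91 mm (vertical), extruded 19.4 mm in z. Slicing at Δz = 6.476 mm — 3 equal slices spanning the solid's height, so layer i sits at z = i·h/3 — gives 3 non-empty perimeters. Each is a 6-segment closed polygon; G0 lifts to the layer z and rapids to the start vertex, then G1 traces the edges.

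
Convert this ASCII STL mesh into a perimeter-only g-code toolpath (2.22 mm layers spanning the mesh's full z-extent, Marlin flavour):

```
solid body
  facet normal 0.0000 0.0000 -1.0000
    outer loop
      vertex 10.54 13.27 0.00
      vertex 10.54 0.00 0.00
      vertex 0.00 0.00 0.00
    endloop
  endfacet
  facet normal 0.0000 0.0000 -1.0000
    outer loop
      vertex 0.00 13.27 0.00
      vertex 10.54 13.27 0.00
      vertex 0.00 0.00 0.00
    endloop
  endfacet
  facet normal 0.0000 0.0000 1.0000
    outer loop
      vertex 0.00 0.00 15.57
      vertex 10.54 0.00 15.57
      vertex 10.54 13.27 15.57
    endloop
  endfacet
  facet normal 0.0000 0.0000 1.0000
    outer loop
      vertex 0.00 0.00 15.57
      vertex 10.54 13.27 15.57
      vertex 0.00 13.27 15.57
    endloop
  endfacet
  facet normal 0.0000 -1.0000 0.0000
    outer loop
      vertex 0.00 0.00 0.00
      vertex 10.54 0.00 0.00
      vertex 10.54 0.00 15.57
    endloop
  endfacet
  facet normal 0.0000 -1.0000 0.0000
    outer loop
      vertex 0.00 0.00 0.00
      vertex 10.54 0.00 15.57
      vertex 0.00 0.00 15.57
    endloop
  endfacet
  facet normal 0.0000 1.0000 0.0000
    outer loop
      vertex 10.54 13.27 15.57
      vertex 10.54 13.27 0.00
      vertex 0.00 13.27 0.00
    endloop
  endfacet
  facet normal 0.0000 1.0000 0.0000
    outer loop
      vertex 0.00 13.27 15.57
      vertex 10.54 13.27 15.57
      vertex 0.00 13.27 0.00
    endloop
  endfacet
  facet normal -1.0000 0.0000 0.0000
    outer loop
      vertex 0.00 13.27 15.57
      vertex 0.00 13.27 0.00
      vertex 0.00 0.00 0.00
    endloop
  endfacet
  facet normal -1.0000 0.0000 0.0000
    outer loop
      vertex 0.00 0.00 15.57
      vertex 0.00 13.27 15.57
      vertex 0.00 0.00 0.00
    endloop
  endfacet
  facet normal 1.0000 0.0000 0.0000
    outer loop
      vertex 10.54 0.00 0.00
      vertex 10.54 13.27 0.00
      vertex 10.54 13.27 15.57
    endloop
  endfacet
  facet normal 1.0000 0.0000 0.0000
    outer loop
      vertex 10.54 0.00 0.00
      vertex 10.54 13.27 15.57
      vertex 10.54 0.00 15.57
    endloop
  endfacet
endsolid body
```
; perimeter-only toolpath
G21 ; units = mm
G90 ; absolute positioning
G28 ; home
; layer 1
G0 Z2.22
G0 X0.00 Y0.00
G1 X10.54 Y0.00
G1 X10.54 Y13.27
G1 X0.00 Y13.27
G1 X0.00 Y0.00
; layer 2
G0 Z4.45
G0 X0.00 Y0.00
G1 X10.54 Y0.00
G1 X10.54 Y13.27
G1 X0.00 Y13.27
G1 X0.00 Y0.00
; layer 3
G0 Z6.67
G0 X0.00 Y0.00
G1 X10.54 Y0.00
G1 X10.54 Y13.27
G1 X0.00 Y13.27
G1 X0.00 Y0.00
; layer 4
G0 Z8.90
G0 X0.00 Y0.00
G1 X10.54 Y0.00
G1 X10.54 Y13.27
G1 X0.00 Y13.27
G1 X0.00 Y0.00
; layer 5
G0 Z11.12
G0 X0.00 Y0.00
G1 X10.54 Y0.00
G1 X10.54 Y13.27
G1 X0.00 Y13.27
G1 X0.00 Y0.00
; layer 6
G0 Z13.35
G0 X0.00 Y0.00
G1 X10.54 Y0.00
G1 X10.54 Y13.27
G1 X0.00 Y13.27
G1 X0.00 Y0.00
; layer 7
G0 Z15.57
G0 X0.00 Y0.00
G1 X10.54 Y0.00
G1 X10.54 Y13.27
G1 X0.00 Y13.27
G1 X0.00 Y0.00
M2 ; end

The solid is a rectangular box, roughly 10.5 × 13.3 mm footprint and 15.6 mm tall. Slicing at Δz = 2.22 mm — 7 equal slices spanning the solid's height, so layer i sits at z = i·h/7 — gives 7 non-empty perimeters. Each is a 4-segment closed polygon; G0 lifts to the layer z and rapids to the start vertex, then G1 traces the edges.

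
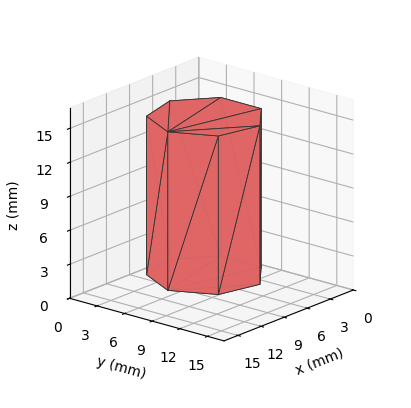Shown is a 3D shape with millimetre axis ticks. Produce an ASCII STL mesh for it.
Reading the render: the shape is a regular 7-sided prism (a cylinder approximated with 7 flat sides), circumscribed radius ≈ 5 mm, height ≈ 14 mm (dimensions read to the nearest mm from the axis ticks). For the STL, each face is triangulated and given an outward normal.

solid part
  facet normal 0.0000 0.0000 -1.0000
    outer loop
      vertex 3.9 9.9 0.0
      vertex 8.1 8.9 0.0
      vertex 10.0 5.0 0.0
    endloop
  endfacet
  facet normal 0.0000 0.0000 -1.0000
    outer loop
      vertex 0.5 7.2 0.0
      vertex 3.9 9.9 0.0
      vertex 10.0 5.0 0.0
    endloop
  endfacet
  facet normal 0.0000 0.0000 -1.0000
    outer loop
      vertex 0.5 2.8 0.0
      vertex 0.5 7.2 0.0
      vertex 10.0 5.0 0.0
    endloop
  endfacet
  facet normal 0.0000 0.0000 -1.0000
    outer loop
      vertex 3.9 0.1 0.0
      vertex 0.5 2.8 0.0
      vertex 10.0 5.0 0.0
    endloop
  endfacet
  facet normal 0.0000 0.0000 -1.0000
    outer loop
      vertex 8.1 1.1 0.0
      vertex 3.9 0.1 0.0
      vertex 10.0 5.0 0.0
    endloop
  endfacet
  facet normal 0.0000 0.0000 1.0000
    outer loop
      vertex 10.0 5.0 14.0
      vertex 8.1 8.9 14.0
      vertex 3.9 9.9 14.0
    endloop
  endfacet
  facet normal 0.0000 0.0000 1.0000
    outer loop
      vertex 10.0 5.0 14.0
      vertex 3.9 9.9 14.0
      vertex 0.5 7.2 14.0
    endloop
  endfacet
  facet normal 0.0000 0.0000 1.0000
    outer loop
      vertex 10.0 5.0 14.0
      vertex 0.5 7.2 14.0
      vertex 0.5 2.8 14.0
    endloop
  endfacet
  facet normal 0.0000 0.0000 1.0000
    outer loop
      vertex 10.0 5.0 14.0
      vertex 0.5 2.8 14.0
      vertex 3.9 0.1 14.0
    endloop
  endfacet
  facet normal 0.0000 0.0000 1.0000
    outer loop
      vertex 10.0 5.0 14.0
      vertex 3.9 0.1 14.0
      vertex 8.1 1.1 14.0
    endloop
  endfacet
  facet normal 0.8990 0.4380 0.0000
    outer loop
      vertex 10.0 5.0 0.0
      vertex 8.1 8.9 0.0
      vertex 8.1 8.9 14.0
    endloop
  endfacet
  facet normal 0.8990 0.4380 0.0000
    outer loop
      vertex 10.0 5.0 0.0
      vertex 8.1 8.9 14.0
      vertex 10.0 5.0 14.0
    endloop
  endfacet
  facet normal 0.2316 0.9728 0.0000
    outer loop
      vertex 8.1 8.9 0.0
      vertex 3.9 9.9 0.0
      vertex 3.9 9.9 14.0
    endloop
  endfacet
  facet normal 0.2316 0.9728 0.0000
    outer loop
      vertex 8.1 8.9 0.0
      vertex 3.9 9.9 14.0
      vertex 8.1 8.9 14.0
    endloop
  endfacet
  facet normal -0.6219 0.7831 0.0000
    outer loop
      vertex 3.9 9.9 0.0
      vertex 0.5 7.2 0.0
      vertex 0.5 7.2 14.0
    endloop
  endfacet
  facet normal -0.6219 0.7831 0.0000
    outer loop
      vertex 3.9 9.9 0.0
      vertex 0.5 7.2 14.0
      vertex 3.9 9.9 14.0
    endloop
  endfacet
  facet normal -1.0000 0.0000 0.0000
    outer loop
      vertex 0.5 7.2 0.0
      vertex 0.5 2.8 0.0
      vertex 0.5 2.8 14.0
    endloop
  endfacet
  facet normal -1.0000 0.0000 0.0000
    outer loop
      vertex 0.5 7.2 0.0
      vertex 0.5 2.8 14.0
      vertex 0.5 7.2 14.0
    endloop
  endfacet
  facet normal -0.6219 -0.7831 0.0000
    outer loop
      vertex 0.5 2.8 0.0
      vertex 3.9 0.1 0.0
      vertex 3.9 0.1 14.0
    endloop
  endfacet
  facet normal -0.6219 -0.7831 0.0000
    outer loop
      vertex 0.5 2.8 0.0
      vertex 3.9 0.1 14.0
      vertex 0.5 2.8 14.0
    endloop
  endfacet
  facet normal 0.2316 -0.9728 0.0000
    outer loop
      vertex 3.9 0.1 0.0
      vertex 8.1 1.1 0.0
      vertex 8.1 1.1 14.0
    endloop
  endfacet
  facet normal 0.2316 -0.9728 0.0000
    outer loop
      vertex 3.9 0.1 0.0
      vertex 8.1 1.1 14.0
      vertex 3.9 0.1 14.0
    endloop
  endfacet
  facet normal 0.8990 -0.4380 0.0000
    outer loop
      vertex 8.1 1.1 0.0
      vertex 10.0 5.0 0.0
      vertex 10.0 5.0 14.0
    endloop
  endfacet
  facet normal 0.8990 -0.4380 0.0000
    outer loop
      vertex 8.1 1.1 0.0
      vertex 10.0 5.0 14.0
      vertex 8.1 1.1 14.0
    endloop
  endfacet
endsolid part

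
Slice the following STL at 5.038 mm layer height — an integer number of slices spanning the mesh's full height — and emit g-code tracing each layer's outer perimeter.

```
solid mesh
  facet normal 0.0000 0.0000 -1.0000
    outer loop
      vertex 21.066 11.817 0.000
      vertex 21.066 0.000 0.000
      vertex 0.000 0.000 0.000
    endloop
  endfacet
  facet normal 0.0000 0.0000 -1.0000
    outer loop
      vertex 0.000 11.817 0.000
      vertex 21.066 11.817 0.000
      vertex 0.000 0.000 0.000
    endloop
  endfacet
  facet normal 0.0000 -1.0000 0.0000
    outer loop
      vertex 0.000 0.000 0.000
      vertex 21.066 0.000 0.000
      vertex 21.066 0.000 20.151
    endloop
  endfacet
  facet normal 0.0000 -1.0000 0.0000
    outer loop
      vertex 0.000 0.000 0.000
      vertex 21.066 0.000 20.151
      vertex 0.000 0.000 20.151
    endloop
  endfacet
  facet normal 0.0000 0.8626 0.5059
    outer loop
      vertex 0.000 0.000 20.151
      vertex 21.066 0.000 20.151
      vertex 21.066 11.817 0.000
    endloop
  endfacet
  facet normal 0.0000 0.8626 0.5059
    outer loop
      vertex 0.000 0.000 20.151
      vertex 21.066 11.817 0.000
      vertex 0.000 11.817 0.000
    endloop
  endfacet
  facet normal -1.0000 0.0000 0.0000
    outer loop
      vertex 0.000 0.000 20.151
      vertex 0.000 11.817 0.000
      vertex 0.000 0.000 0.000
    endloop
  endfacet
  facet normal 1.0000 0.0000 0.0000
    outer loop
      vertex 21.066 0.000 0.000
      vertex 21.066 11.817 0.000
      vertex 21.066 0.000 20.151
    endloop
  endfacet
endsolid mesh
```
; perimeter-only toolpath
G21 ; units = mm
G90 ; absolute positioning
G28 ; home
; layer 1
G0 Z5.038
G0 X0.000 Y0.000
G1 X21.066 Y0.000
G1 X21.066 Y8.863
G1 X0.000 Y8.863
G1 X0.000 Y0.000
; layer 2
G0 Z10.075
G0 X0.000 Y0.000
G1 X21.066 Y0.000
G1 X21.066 Y5.909
G1 X0.000 Y5.909
G1 X0.000 Y0.000
; layer 3
G0 Z15.113
G0 X0.000 Y0.000
G1 X21.066 Y0.000
G1 X21.066 Y2.954
G1 X0.000 Y2.954
G1 X0.000 Y0.000
M2 ; end

The solid is a wedge (ramp): 21.1 × 11.8 mm base, rising to 20.2 mm along the y=0 edge and sloping linearly to z=0 at y=11.8. Slicing at Δz = 5.038 mm — 4 equal slices spanning the solid's height, so layer i sits at z = i·h/4 — gives 3 non-empty perimeters. Each is a 4-segment closed polygon; G0 lifts to the layer z and rapids to the start vertex, then G1 traces the edges. The cross-section shrinks linearly with z (the slice at the apex is degenerate and omitted).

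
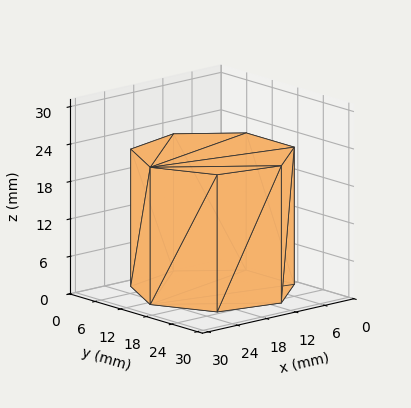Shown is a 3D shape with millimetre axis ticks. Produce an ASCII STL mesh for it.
Reading the render: the shape is a regular 7-sided prism (a cylinder approximated with 7 flat sides), circumscribed radius ≈ 13 mm, height ≈ 22 mm (dimensions read to the nearest mm from the axis ticks). For the STL, each face is triangulated and given an outward normal.

solid part
  facet normal 0.0000 0.0000 -1.0000
    outer loop
      vertex 10.11 25.67 0.00
      vertex 21.11 23.16 0.00
      vertex 26.00 13.00 0.00
    endloop
  endfacet
  facet normal 0.0000 0.0000 -1.0000
    outer loop
      vertex 1.29 18.64 0.00
      vertex 10.11 25.67 0.00
      vertex 26.00 13.00 0.00
    endloop
  endfacet
  facet normal 0.0000 0.0000 -1.0000
    outer loop
      vertex 1.29 7.36 0.00
      vertex 1.29 18.64 0.00
      vertex 26.00 13.00 0.00
    endloop
  endfacet
  facet normal 0.0000 0.0000 -1.0000
    outer loop
      vertex 10.11 0.33 0.00
      vertex 1.29 7.36 0.00
      vertex 26.00 13.00 0.00
    endloop
  endfacet
  facet normal 0.0000 0.0000 -1.0000
    outer loop
      vertex 21.11 2.84 0.00
      vertex 10.11 0.33 0.00
      vertex 26.00 13.00 0.00
    endloop
  endfacet
  facet normal 0.0000 0.0000 1.0000
    outer loop
      vertex 26.00 13.00 22.00
      vertex 21.11 23.16 22.00
      vertex 10.11 25.67 22.00
    endloop
  endfacet
  facet normal 0.0000 0.0000 1.0000
    outer loop
      vertex 26.00 13.00 22.00
      vertex 10.11 25.67 22.00
      vertex 1.29 18.64 22.00
    endloop
  endfacet
  facet normal 0.0000 0.0000 1.0000
    outer loop
      vertex 26.00 13.00 22.00
      vertex 1.29 18.64 22.00
      vertex 1.29 7.36 22.00
    endloop
  endfacet
  facet normal 0.0000 0.0000 1.0000
    outer loop
      vertex 26.00 13.00 22.00
      vertex 1.29 7.36 22.00
      vertex 10.11 0.33 22.00
    endloop
  endfacet
  facet normal 0.0000 0.0000 1.0000
    outer loop
      vertex 26.00 13.00 22.00
      vertex 10.11 0.33 22.00
      vertex 21.11 2.84 22.00
    endloop
  endfacet
  facet normal 0.9011 0.4337 0.0000
    outer loop
      vertex 26.00 13.00 0.00
      vertex 21.11 23.16 0.00
      vertex 21.11 23.16 22.00
    endloop
  endfacet
  facet normal 0.9011 0.4337 0.0000
    outer loop
      vertex 26.00 13.00 0.00
      vertex 21.11 23.16 22.00
      vertex 26.00 13.00 22.00
    endloop
  endfacet
  facet normal 0.2225 0.9749 0.0000
    outer loop
      vertex 21.11 23.16 0.00
      vertex 10.11 25.67 0.00
      vertex 10.11 25.67 22.00
    endloop
  endfacet
  facet normal 0.2225 0.9749 0.0000
    outer loop
      vertex 21.11 23.16 0.00
      vertex 10.11 25.67 22.00
      vertex 21.11 23.16 22.00
    endloop
  endfacet
  facet normal -0.6233 0.7820 0.0000
    outer loop
      vertex 10.11 25.67 0.00
      vertex 1.29 18.64 0.00
      vertex 1.29 18.64 22.00
    endloop
  endfacet
  facet normal -0.6233 0.7820 0.0000
    outer loop
      vertex 10.11 25.67 0.00
      vertex 1.29 18.64 22.00
      vertex 10.11 25.67 22.00
    endloop
  endfacet
  facet normal -1.0000 0.0000 0.0000
    outer loop
      vertex 1.29 18.64 0.00
      vertex 1.29 7.36 0.00
      vertex 1.29 7.36 22.00
    endloop
  endfacet
  facet normal -1.0000 0.0000 0.0000
    outer loop
      vertex 1.29 18.64 0.00
      vertex 1.29 7.36 22.00
      vertex 1.29 18.64 22.00
    endloop
  endfacet
  facet normal -0.6233 -0.7820 0.0000
    outer loop
      vertex 1.29 7.36 0.00
      vertex 10.11 0.33 0.00
      vertex 10.11 0.33 22.00
    endloop
  endfacet
  facet normal -0.6233 -0.7820 0.0000
    outer loop
      vertex 1.29 7.36 0.00
      vertex 10.11 0.33 22.00
      vertex 1.29 7.36 22.00
    endloop
  endfacet
  facet normal 0.2225 -0.9749 0.0000
    outer loop
      vertex 10.11 0.33 0.00
      vertex 21.11 2.84 0.00
      vertex 21.11 2.84 22.00
    endloop
  endfacet
  facet normal 0.2225 -0.9749 0.0000
    outer loop
      vertex 10.11 0.33 0.00
      vertex 21.11 2.84 22.00
      vertex 10.11 0.33 22.00
    endloop
  endfacet
  facet normal 0.9011 -0.4337 0.0000
    outer loop
      vertex 21.11 2.84 0.00
      vertex 26.00 13.00 0.00
      vertex 26.00 13.00 22.00
    endloop
  endfacet
  facet normal 0.9011 -0.4337 0.0000
    outer loop
      vertex 21.11 2.84 0.00
      vertex 26.00 13.00 22.00
      vertex 21.11 2.84 22.00
    endloop
  endfacet
endsolid part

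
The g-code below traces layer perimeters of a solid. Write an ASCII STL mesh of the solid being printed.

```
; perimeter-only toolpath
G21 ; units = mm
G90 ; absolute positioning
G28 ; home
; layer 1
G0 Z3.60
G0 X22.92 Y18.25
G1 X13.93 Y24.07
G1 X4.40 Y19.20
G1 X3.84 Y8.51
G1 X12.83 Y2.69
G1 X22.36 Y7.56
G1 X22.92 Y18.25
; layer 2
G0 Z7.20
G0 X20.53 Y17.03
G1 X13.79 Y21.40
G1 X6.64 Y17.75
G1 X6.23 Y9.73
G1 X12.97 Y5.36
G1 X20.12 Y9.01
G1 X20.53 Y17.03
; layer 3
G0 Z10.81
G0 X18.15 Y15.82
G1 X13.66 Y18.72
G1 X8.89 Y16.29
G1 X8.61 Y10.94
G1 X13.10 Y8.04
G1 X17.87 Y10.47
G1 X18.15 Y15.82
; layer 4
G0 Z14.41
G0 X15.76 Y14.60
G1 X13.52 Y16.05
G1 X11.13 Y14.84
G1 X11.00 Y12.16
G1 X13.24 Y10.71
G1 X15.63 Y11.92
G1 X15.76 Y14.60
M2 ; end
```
solid part
  facet normal 0.0000 0.0000 -1.0000
    outer loop
      vertex 2.15 20.66 0.00
      vertex 14.07 26.74 0.00
      vertex 25.30 19.47 0.00
    endloop
  endfacet
  facet normal 0.0000 0.0000 -1.0000
    outer loop
      vertex 1.46 7.29 0.00
      vertex 2.15 20.66 0.00
      vertex 25.30 19.47 0.00
    endloop
  endfacet
  facet normal 0.0000 0.0000 -1.0000
    outer loop
      vertex 12.69 0.02 0.00
      vertex 1.46 7.29 0.00
      vertex 25.30 19.47 0.00
    endloop
  endfacet
  facet normal 0.0000 0.0000 -1.0000
    outer loop
      vertex 24.61 6.10 0.00
      vertex 12.69 0.02 0.00
      vertex 25.30 19.47 0.00
    endloop
  endfacet
  facet normal 0.4570 0.7059 0.5412
    outer loop
      vertex 25.30 19.47 0.00
      vertex 14.07 26.74 0.00
      vertex 13.38 13.38 18.01
    endloop
  endfacet
  facet normal -0.3821 0.7491 0.5411
    outer loop
      vertex 14.07 26.74 0.00
      vertex 2.15 20.66 0.00
      vertex 13.38 13.38 18.01
    endloop
  endfacet
  facet normal -0.8398 0.0433 0.5412
    outer loop
      vertex 2.15 20.66 0.00
      vertex 1.46 7.29 0.00
      vertex 13.38 13.38 18.01
    endloop
  endfacet
  facet normal -0.4570 -0.7059 0.5412
    outer loop
      vertex 1.46 7.29 0.00
      vertex 12.69 0.02 0.00
      vertex 13.38 13.38 18.01
    endloop
  endfacet
  facet normal 0.3821 -0.7491 0.5411
    outer loop
      vertex 12.69 0.02 0.00
      vertex 24.61 6.10 0.00
      vertex 13.38 13.38 18.01
    endloop
  endfacet
  facet normal 0.8398 -0.0433 0.5412
    outer loop
      vertex 24.61 6.10 0.00
      vertex 25.30 19.47 0.00
      vertex 13.38 13.38 18.01
    endloop
  endfacet
endsolid part

The G0 Z moves step by Δz≈3.60 mm. The G1 loops shrink linearly with z, so the solid tapers from its base footprint up to z≈18. Closing with a flat bottom cap and the tapered top and triangulating gives 10 facets — a regular 6-sided pyramid, base circumscribed radius ≈ 13.4 mm, apex at z ≈ 18 mm.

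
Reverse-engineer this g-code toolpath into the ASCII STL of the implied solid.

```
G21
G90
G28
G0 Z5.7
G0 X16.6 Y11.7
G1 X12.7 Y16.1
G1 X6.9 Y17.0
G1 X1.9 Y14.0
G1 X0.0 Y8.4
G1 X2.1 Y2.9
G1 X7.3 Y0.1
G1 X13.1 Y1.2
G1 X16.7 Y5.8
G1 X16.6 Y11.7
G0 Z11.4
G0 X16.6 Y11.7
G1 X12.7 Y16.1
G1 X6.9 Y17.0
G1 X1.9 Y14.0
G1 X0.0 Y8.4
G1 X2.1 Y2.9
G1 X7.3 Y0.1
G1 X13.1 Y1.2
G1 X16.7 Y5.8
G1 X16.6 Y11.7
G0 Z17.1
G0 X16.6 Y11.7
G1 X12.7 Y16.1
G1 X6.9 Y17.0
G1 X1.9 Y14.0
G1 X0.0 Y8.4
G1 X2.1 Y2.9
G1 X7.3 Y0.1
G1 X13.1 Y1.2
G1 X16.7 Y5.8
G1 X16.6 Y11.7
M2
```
solid part
  facet normal 0.0000 0.0000 -1.0000
    outer loop
      vertex 6.9 17.0 0.0
      vertex 12.7 16.1 0.0
      vertex 16.6 11.7 0.0
    endloop
  endfacet
  facet normal 0.0000 0.0000 -1.0000
    outer loop
      vertex 1.9 14.0 0.0
      vertex 6.9 17.0 0.0
      vertex 16.6 11.7 0.0
    endloop
  endfacet
  facet normal 0.0000 0.0000 -1.0000
    outer loop
      vertex 0.0 8.4 0.0
      vertex 1.9 14.0 0.0
      vertex 16.6 11.7 0.0
    endloop
  endfacet
  facet normal 0.0000 0.0000 -1.0000
    outer loop
      vertex 2.1 2.9 0.0
      vertex 0.0 8.4 0.0
      vertex 16.6 11.7 0.0
    endloop
  endfacet
  facet normal 0.0000 0.0000 -1.0000
    outer loop
      vertex 7.3 0.1 0.0
      vertex 2.1 2.9 0.0
      vertex 16.6 11.7 0.0
    endloop
  endfacet
  facet normal 0.0000 0.0000 -1.0000
    outer loop
      vertex 13.1 1.2 0.0
      vertex 7.3 0.1 0.0
      vertex 16.6 11.7 0.0
    endloop
  endfacet
  facet normal 0.0000 0.0000 -1.0000
    outer loop
      vertex 16.7 5.8 0.0
      vertex 13.1 1.2 0.0
      vertex 16.6 11.7 0.0
    endloop
  endfacet
  facet normal 0.0000 0.0000 1.0000
    outer loop
      vertex 16.6 11.7 17.1
      vertex 12.7 16.1 17.1
      vertex 6.9 17.0 17.1
    endloop
  endfacet
  facet normal 0.0000 0.0000 1.0000
    outer loop
      vertex 16.6 11.7 17.1
      vertex 6.9 17.0 17.1
      vertex 1.9 14.0 17.1
    endloop
  endfacet
  facet normal 0.0000 0.0000 1.0000
    outer loop
      vertex 16.6 11.7 17.1
      vertex 1.9 14.0 17.1
      vertex 0.0 8.4 17.1
    endloop
  endfacet
  facet normal 0.0000 0.0000 1.0000
    outer loop
      vertex 16.6 11.7 17.1
      vertex 0.0 8.4 17.1
      vertex 2.1 2.9 17.1
    endloop
  endfacet
  facet normal 0.0000 0.0000 1.0000
    outer loop
      vertex 16.6 11.7 17.1
      vertex 2.1 2.9 17.1
      vertex 7.3 0.1 17.1
    endloop
  endfacet
  facet normal 0.0000 0.0000 1.0000
    outer loop
      vertex 16.6 11.7 17.1
      vertex 7.3 0.1 17.1
      vertex 13.1 1.2 17.1
    endloop
  endfacet
  facet normal 0.0000 0.0000 1.0000
    outer loop
      vertex 16.6 11.7 17.1
      vertex 13.1 1.2 17.1
      vertex 16.7 5.8 17.1
    endloop
  endfacet
  facet normal 0.7483 0.6633 0.0000
    outer loop
      vertex 16.6 11.7 0.0
      vertex 12.7 16.1 0.0
      vertex 12.7 16.1 17.1
    endloop
  endfacet
  facet normal 0.7483 0.6633 0.0000
    outer loop
      vertex 16.6 11.7 0.0
      vertex 12.7 16.1 17.1
      vertex 16.6 11.7 17.1
    endloop
  endfacet
  facet normal 0.1533 0.9882 0.0000
    outer loop
      vertex 12.7 16.1 0.0
      vertex 6.9 17.0 0.0
      vertex 6.9 17.0 17.1
    endloop
  endfacet
  facet normal 0.1533 0.9882 0.0000
    outer loop
      vertex 12.7 16.1 0.0
      vertex 6.9 17.0 17.1
      vertex 12.7 16.1 17.1
    endloop
  endfacet
  facet normal -0.5145 0.8575 0.0000
    outer loop
      vertex 6.9 17.0 0.0
      vertex 1.9 14.0 0.0
      vertex 1.9 14.0 17.1
    endloop
  endfacet
  facet normal -0.5145 0.8575 0.0000
    outer loop
      vertex 6.9 17.0 0.0
      vertex 1.9 14.0 17.1
      vertex 6.9 17.0 17.1
    endloop
  endfacet
  facet normal -0.9470 0.3213 0.0000
    outer loop
      vertex 1.9 14.0 0.0
      vertex 0.0 8.4 0.0
      vertex 0.0 8.4 17.1
    endloop
  endfacet
  facet normal -0.9470 0.3213 0.0000
    outer loop
      vertex 1.9 14.0 0.0
      vertex 0.0 8.4 17.1
      vertex 1.9 14.0 17.1
    endloop
  endfacet
  facet normal -0.9342 -0.3567 0.0000
    outer loop
      vertex 0.0 8.4 0.0
      vertex 2.1 2.9 0.0
      vertex 2.1 2.9 17.1
    endloop
  endfacet
  facet normal -0.9342 -0.3567 0.0000
    outer loop
      vertex 0.0 8.4 0.0
      vertex 2.1 2.9 17.1
      vertex 0.0 8.4 17.1
    endloop
  endfacet
  facet normal -0.4741 -0.8805 0.0000
    outer loop
      vertex 2.1 2.9 0.0
      vertex 7.3 0.1 0.0
      vertex 7.3 0.1 17.1
    endloop
  endfacet
  facet normal -0.4741 -0.8805 0.0000
    outer loop
      vertex 2.1 2.9 0.0
      vertex 7.3 0.1 17.1
      vertex 2.1 2.9 17.1
    endloop
  endfacet
  facet normal 0.1863 -0.9825 0.0000
    outer loop
      vertex 7.3 0.1 0.0
      vertex 13.1 1.2 0.0
      vertex 13.1 1.2 17.1
    endloop
  endfacet
  facet normal 0.1863 -0.9825 0.0000
    outer loop
      vertex 7.3 0.1 0.0
      vertex 13.1 1.2 17.1
      vertex 7.3 0.1 17.1
    endloop
  endfacet
  facet normal 0.7875 -0.6163 0.0000
    outer loop
      vertex 13.1 1.2 0.0
      vertex 16.7 5.8 0.0
      vertex 16.7 5.8 17.1
    endloop
  endfacet
  facet normal 0.7875 -0.6163 0.0000
    outer loop
      vertex 13.1 1.2 0.0
      vertex 16.7 5.8 17.1
      vertex 13.1 1.2 17.1
    endloop
  endfacet
  facet normal 0.9999 0.0169 0.0000
    outer loop
      vertex 16.7 5.8 0.0
      vertex 16.6 11.7 0.0
      vertex 16.6 11.7 17.1
    endloop
  endfacet
  facet normal 0.9999 0.0169 0.0000
    outer loop
      vertex 16.7 5.8 0.0
      vertex 16.6 11.7 17.1
      vertex 16.7 5.8 17.1
    endloop
  endfacet
endsolid part

The G0 Z moves step by Δz≈5.7 mm. Every layer's G1 loop is the same polygon, so the solid is a straight extrusion of it from z=0 to z≈17.1. Closing with flat bottom and top caps and triangulating gives 32 facets — a regular 9-sided prism (a cylinder approximated with 9 flat sides), circumscribed radius ≈ 8.6 mm, height ≈ 17.1 mm.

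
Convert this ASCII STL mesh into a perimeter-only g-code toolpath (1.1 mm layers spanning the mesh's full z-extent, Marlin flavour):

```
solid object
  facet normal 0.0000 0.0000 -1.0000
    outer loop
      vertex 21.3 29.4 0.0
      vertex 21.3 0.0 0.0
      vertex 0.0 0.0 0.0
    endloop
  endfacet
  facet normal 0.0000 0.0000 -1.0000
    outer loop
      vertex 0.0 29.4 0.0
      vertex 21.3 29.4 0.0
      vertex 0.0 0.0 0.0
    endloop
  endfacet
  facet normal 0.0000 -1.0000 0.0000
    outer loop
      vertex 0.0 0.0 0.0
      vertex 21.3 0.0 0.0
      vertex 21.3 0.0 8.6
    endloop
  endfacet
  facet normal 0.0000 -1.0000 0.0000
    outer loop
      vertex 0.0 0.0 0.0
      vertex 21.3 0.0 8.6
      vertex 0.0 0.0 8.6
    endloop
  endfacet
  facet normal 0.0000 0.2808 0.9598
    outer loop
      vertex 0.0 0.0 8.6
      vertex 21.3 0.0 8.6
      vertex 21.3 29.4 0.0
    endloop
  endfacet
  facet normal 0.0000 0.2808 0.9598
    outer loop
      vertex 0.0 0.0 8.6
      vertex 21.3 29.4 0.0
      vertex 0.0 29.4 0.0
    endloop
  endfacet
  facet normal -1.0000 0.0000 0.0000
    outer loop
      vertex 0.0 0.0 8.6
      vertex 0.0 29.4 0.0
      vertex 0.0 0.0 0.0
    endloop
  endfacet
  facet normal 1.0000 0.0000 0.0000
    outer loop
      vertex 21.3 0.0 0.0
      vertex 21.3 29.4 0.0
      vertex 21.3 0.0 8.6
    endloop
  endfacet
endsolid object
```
; perimeter-only toolpath
G21 ; units = mm
G90 ; absolute positioning
G28 ; home
; layer 1
G0 Z1.1
G0 X0.0 Y0.0
G1 X21.3 Y0.0
G1 X21.3 Y25.7
G1 X0.0 Y25.7
G1 X0.0 Y0.0
; layer 2
G0 Z2.1
G0 X0.0 Y0.0
G1 X21.3 Y0.0
G1 X21.3 Y22.0
G1 X0.0 Y22.0
G1 X0.0 Y0.0
; layer 3
G0 Z3.2
G0 X0.0 Y0.0
G1 X21.3 Y0.0
G1 X21.3 Y18.4
G1 X0.0 Y18.4
G1 X0.0 Y0.0
; layer 4
G0 Z4.3
G0 X0.0 Y0.0
G1 X21.3 Y0.0
G1 X21.3 Y14.7
G1 X0.0 Y14.7
G1 X0.0 Y0.0
; layer 5
G0 Z5.4
G0 X0.0 Y0.0
G1 X21.3 Y0.0
G1 X21.3 Y11.0
G1 X0.0 Y11.0
G1 X0.0 Y0.0
; layer 6
G0 Z6.4
G0 X0.0 Y0.0
G1 X21.3 Y0.0
G1 X21.3 Y7.3
G1 X0.0 Y7.3
G1 X0.0 Y0.0
; layer 7
G0 Z7.5
G0 X0.0 Y0.0
G1 X21.3 Y0.0
G1 X21.3 Y3.7
G1 X0.0 Y3.7
G1 X0.0 Y0.0
M2 ; end

The solid is a wedge (ramp): 21.3 × 29.4 mm base, rising to 8.6 mm along the y=0 edge and sloping linearly to z=0 at y=29.4. Slicing at Δz = 1.1 mm — 8 equal slices spanning the solid's height, so layer i sits at z = i·h/8 — gives 7 non-empty perimeters. Each is a 4-segment closed polygon; G0 lifts to the layer z and rapids to the start vertex, then G1 traces the edges. The cross-section shrinks linearly with z (the slice at the apex is degenerate and omitted).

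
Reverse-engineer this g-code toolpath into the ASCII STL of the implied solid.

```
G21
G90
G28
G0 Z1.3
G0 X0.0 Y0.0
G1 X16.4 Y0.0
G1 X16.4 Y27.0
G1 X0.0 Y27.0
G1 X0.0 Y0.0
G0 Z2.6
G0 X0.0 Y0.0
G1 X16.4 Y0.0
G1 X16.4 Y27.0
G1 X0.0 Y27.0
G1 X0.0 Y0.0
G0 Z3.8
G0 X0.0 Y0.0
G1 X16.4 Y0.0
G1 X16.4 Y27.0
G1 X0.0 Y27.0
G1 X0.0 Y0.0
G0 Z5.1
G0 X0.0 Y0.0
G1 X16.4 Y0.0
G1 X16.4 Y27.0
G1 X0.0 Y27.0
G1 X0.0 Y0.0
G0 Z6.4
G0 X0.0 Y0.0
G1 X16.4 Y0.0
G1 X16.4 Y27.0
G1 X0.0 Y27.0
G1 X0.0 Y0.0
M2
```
solid part
  facet normal 0.0000 0.0000 -1.0000
    outer loop
      vertex 16.4 27.0 0.0
      vertex 16.4 0.0 0.0
      vertex 0.0 0.0 0.0
    endloop
  endfacet
  facet normal 0.0000 0.0000 -1.0000
    outer loop
      vertex 0.0 27.0 0.0
      vertex 16.4 27.0 0.0
      vertex 0.0 0.0 0.0
    endloop
  endfacet
  facet normal 0.0000 0.0000 1.0000
    outer loop
      vertex 0.0 0.0 6.4
      vertex 16.4 0.0 6.4
      vertex 16.4 27.0 6.4
    endloop
  endfacet
  facet normal 0.0000 0.0000 1.0000
    outer loop
      vertex 0.0 0.0 6.4
      vertex 16.4 27.0 6.4
      vertex 0.0 27.0 6.4
    endloop
  endfacet
  facet normal 0.0000 -1.0000 0.0000
    outer loop
      vertex 0.0 0.0 0.0
      vertex 16.4 0.0 0.0
      vertex 16.4 0.0 6.4
    endloop
  endfacet
  facet normal 0.0000 -1.0000 0.0000
    outer loop
      vertex 0.0 0.0 0.0
      vertex 16.4 0.0 6.4
      vertex 0.0 0.0 6.4
    endloop
  endfacet
  facet normal 0.0000 1.0000 0.0000
    outer loop
      vertex 16.4 27.0 6.4
      vertex 16.4 27.0 0.0
      vertex 0.0 27.0 0.0
    endloop
  endfacet
  facet normal 0.0000 1.0000 0.0000
    outer loop
      vertex 0.0 27.0 6.4
      vertex 16.4 27.0 6.4
      vertex 0.0 27.0 0.0
    endloop
  endfacet
  facet normal -1.0000 0.0000 0.0000
    outer loop
      vertex 0.0 27.0 6.4
      vertex 0.0 27.0 0.0
      vertex 0.0 0.0 0.0
    endloop
  endfacet
  facet normal -1.0000 0.0000 0.0000
    outer loop
      vertex 0.0 0.0 6.4
      vertex 0.0 27.0 6.4
      vertex 0.0 0.0 0.0
    endloop
  endfacet
  facet normal 1.0000 0.0000 0.0000
    outer loop
      vertex 16.4 0.0 0.0
      vertex 16.4 27.0 0.0
      vertex 16.4 27.0 6.4
    endloop
  endfacet
  facet normal 1.0000 0.0000 0.0000
    outer loop
      vertex 16.4 0.0 0.0
      vertex 16.4 27.0 6.4
      vertex 16.4 0.0 6.4
    endloop
  endfacet
endsolid part

The G0 Z moves step by Δz≈1.3 mm. Every layer's G1 loop is the same polygon, so the solid is a straight extrusion of it from z=0 to z≈6.4. Closing with flat bottom and top caps and triangulating gives 12 facets — a rectangular box, roughly 16.4 × 27 mm footprint and 6.4 mm tall.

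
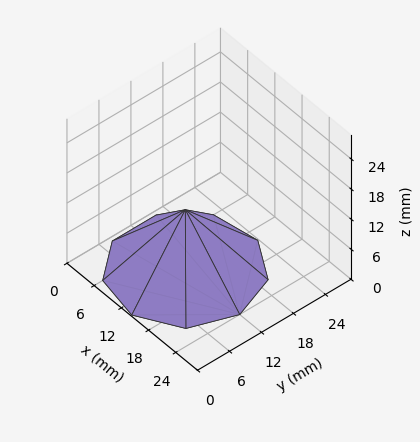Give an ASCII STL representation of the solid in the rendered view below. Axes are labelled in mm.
Reading the render: the shape is a regular 9-sided pyramid, base circumscribed radius ≈ 12 mm, apex at z ≈ 12 mm (dimensions read to the nearest mm from the axis ticks). For the STL, each face is triangulated and given an outward normal.

solid part
  facet normal 0.0000 0.0000 -1.0000
    outer loop
      vertex 14.084 23.818 0.000
      vertex 21.193 19.713 0.000
      vertex 24.000 12.000 0.000
    endloop
  endfacet
  facet normal 0.0000 0.0000 -1.0000
    outer loop
      vertex 6.000 22.392 0.000
      vertex 14.084 23.818 0.000
      vertex 24.000 12.000 0.000
    endloop
  endfacet
  facet normal 0.0000 0.0000 -1.0000
    outer loop
      vertex 0.724 16.104 0.000
      vertex 6.000 22.392 0.000
      vertex 24.000 12.000 0.000
    endloop
  endfacet
  facet normal 0.0000 0.0000 -1.0000
    outer loop
      vertex 0.724 7.896 0.000
      vertex 0.724 16.104 0.000
      vertex 24.000 12.000 0.000
    endloop
  endfacet
  facet normal 0.0000 0.0000 -1.0000
    outer loop
      vertex 6.000 1.608 0.000
      vertex 0.724 7.896 0.000
      vertex 24.000 12.000 0.000
    endloop
  endfacet
  facet normal 0.0000 0.0000 -1.0000
    outer loop
      vertex 14.084 0.182 0.000
      vertex 6.000 1.608 0.000
      vertex 24.000 12.000 0.000
    endloop
  endfacet
  facet normal 0.0000 0.0000 -1.0000
    outer loop
      vertex 21.193 4.287 0.000
      vertex 14.084 0.182 0.000
      vertex 24.000 12.000 0.000
    endloop
  endfacet
  facet normal 0.6848 0.2492 0.6848
    outer loop
      vertex 24.000 12.000 0.000
      vertex 21.193 19.713 0.000
      vertex 12.000 12.000 12.000
    endloop
  endfacet
  facet normal 0.3644 0.6311 0.6848
    outer loop
      vertex 21.193 19.713 0.000
      vertex 14.084 23.818 0.000
      vertex 12.000 12.000 12.000
    endloop
  endfacet
  facet normal -0.1266 0.7177 0.6848
    outer loop
      vertex 14.084 23.818 0.000
      vertex 6.000 22.392 0.000
      vertex 12.000 12.000 12.000
    endloop
  endfacet
  facet normal -0.5583 0.4684 0.6848
    outer loop
      vertex 6.000 22.392 0.000
      vertex 0.724 16.104 0.000
      vertex 12.000 12.000 12.000
    endloop
  endfacet
  facet normal -0.7287 0.0000 0.6848
    outer loop
      vertex 0.724 16.104 0.000
      vertex 0.724 7.896 0.000
      vertex 12.000 12.000 12.000
    endloop
  endfacet
  facet normal -0.5583 -0.4684 0.6848
    outer loop
      vertex 0.724 7.896 0.000
      vertex 6.000 1.608 0.000
      vertex 12.000 12.000 12.000
    endloop
  endfacet
  facet normal -0.1266 -0.7177 0.6848
    outer loop
      vertex 6.000 1.608 0.000
      vertex 14.084 0.182 0.000
      vertex 12.000 12.000 12.000
    endloop
  endfacet
  facet normal 0.3644 -0.6311 0.6848
    outer loop
      vertex 14.084 0.182 0.000
      vertex 21.193 4.287 0.000
      vertex 12.000 12.000 12.000
    endloop
  endfacet
  facet normal 0.6848 -0.2492 0.6848
    outer loop
      vertex 21.193 4.287 0.000
      vertex 24.000 12.000 0.000
      vertex 12.000 12.000 12.000
    endloop
  endfacet
endsolid part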